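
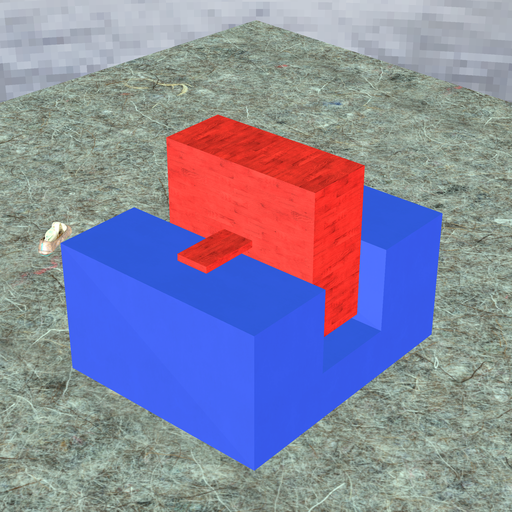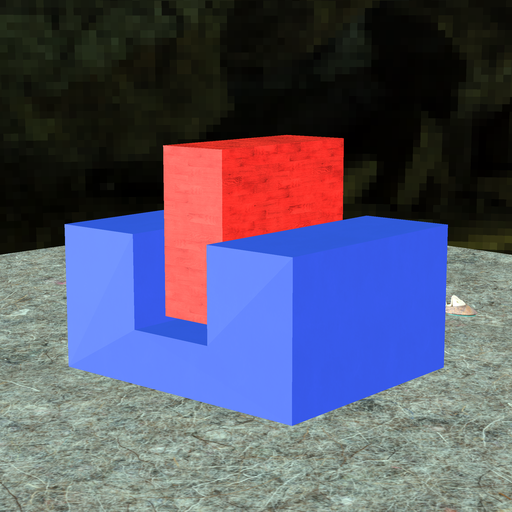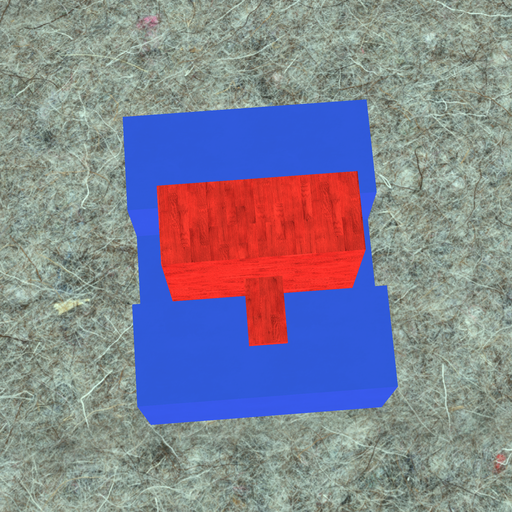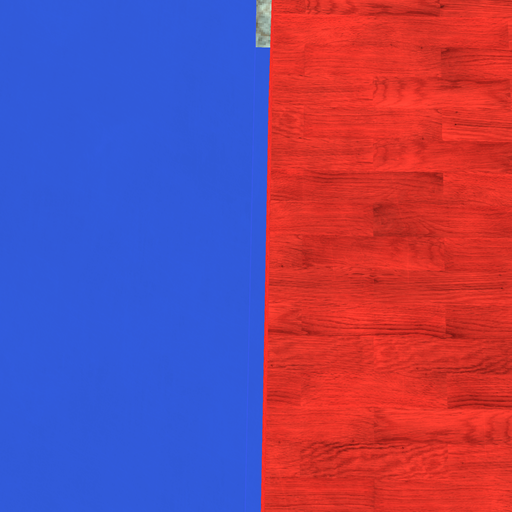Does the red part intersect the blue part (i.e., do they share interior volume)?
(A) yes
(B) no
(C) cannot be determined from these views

(B) no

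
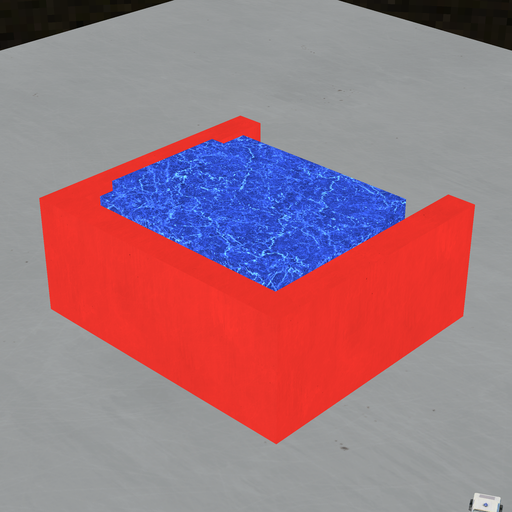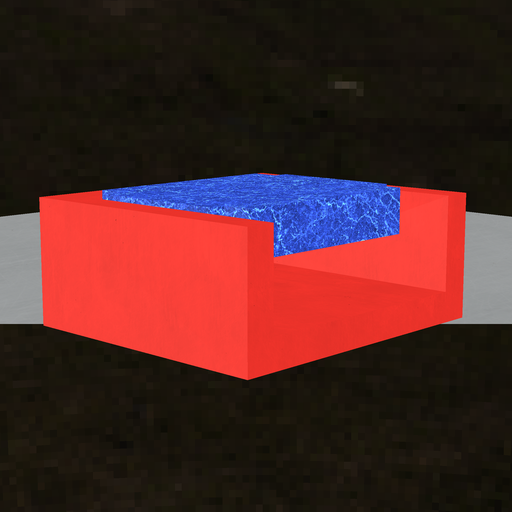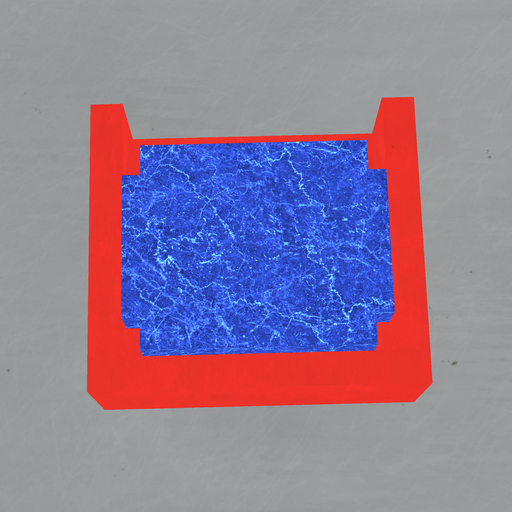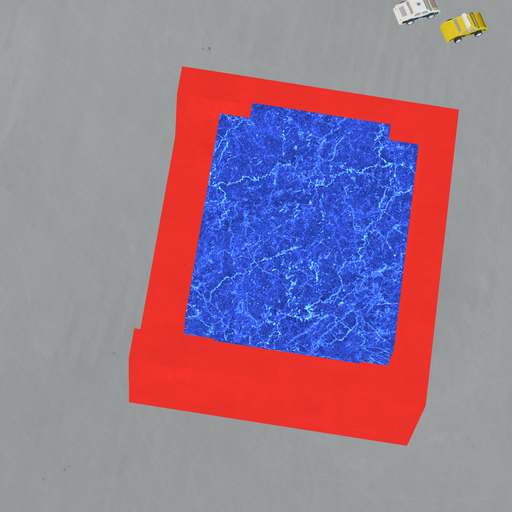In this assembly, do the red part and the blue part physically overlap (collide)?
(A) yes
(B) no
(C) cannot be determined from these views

(B) no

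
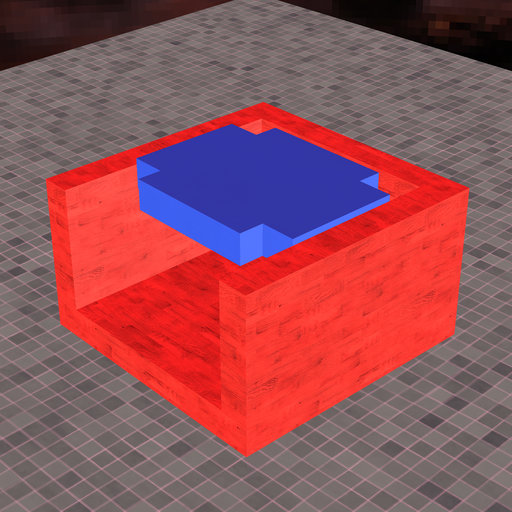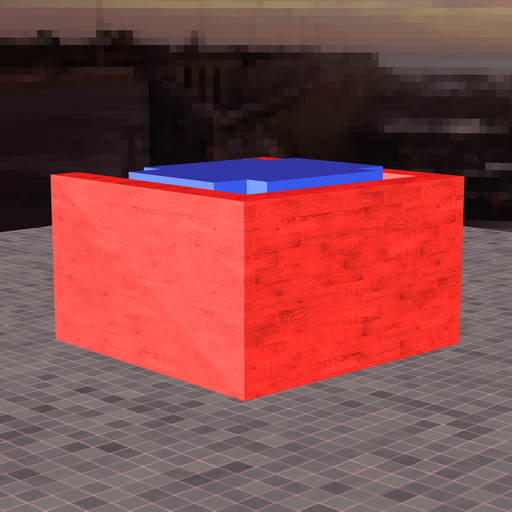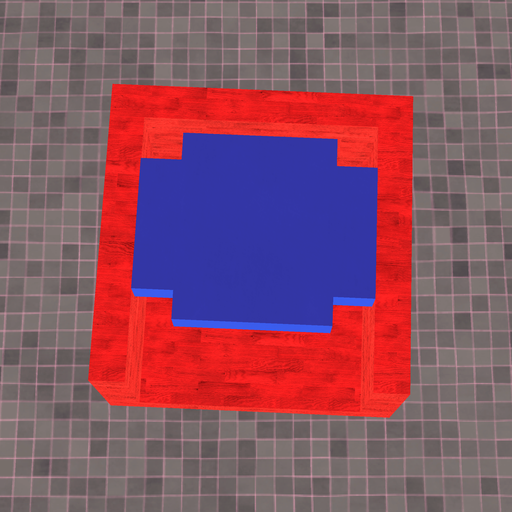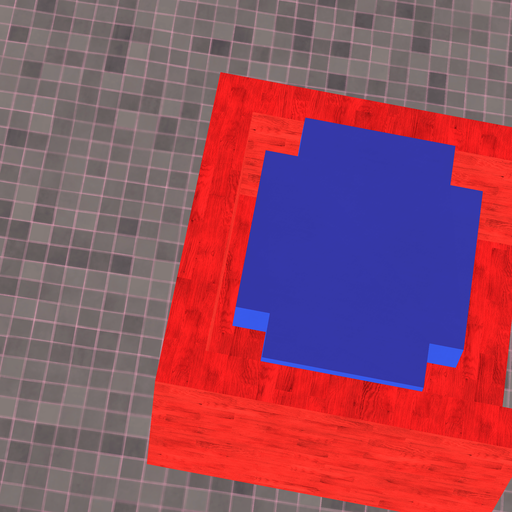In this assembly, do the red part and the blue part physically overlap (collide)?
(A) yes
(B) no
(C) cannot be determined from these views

(B) no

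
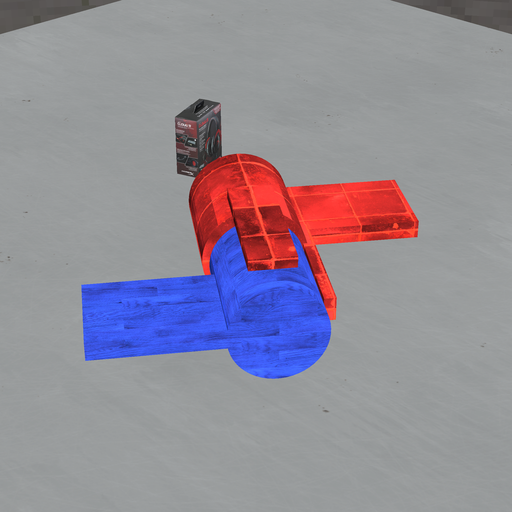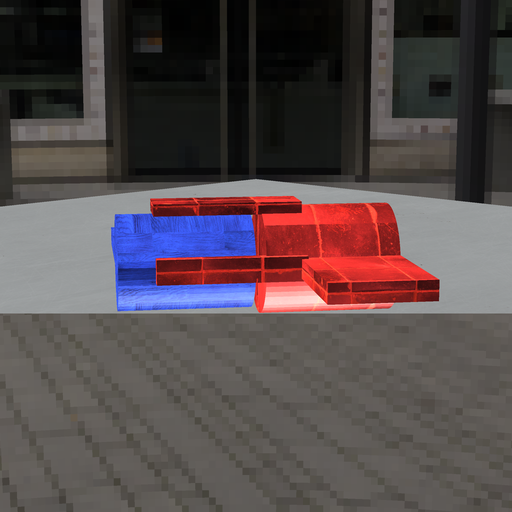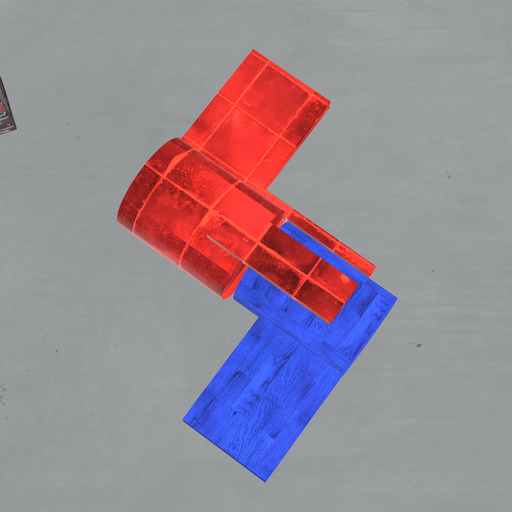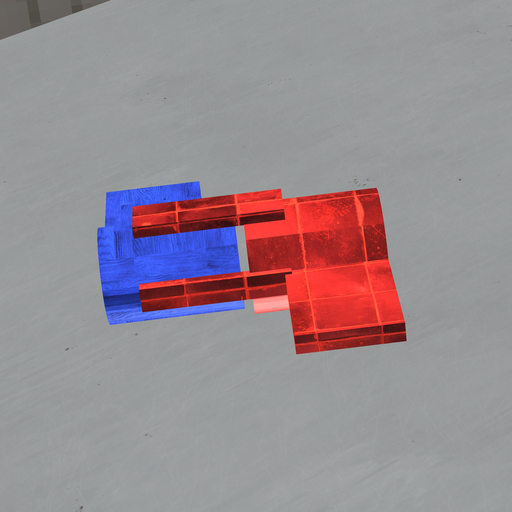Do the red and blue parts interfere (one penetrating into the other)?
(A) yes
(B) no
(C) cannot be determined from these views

(B) no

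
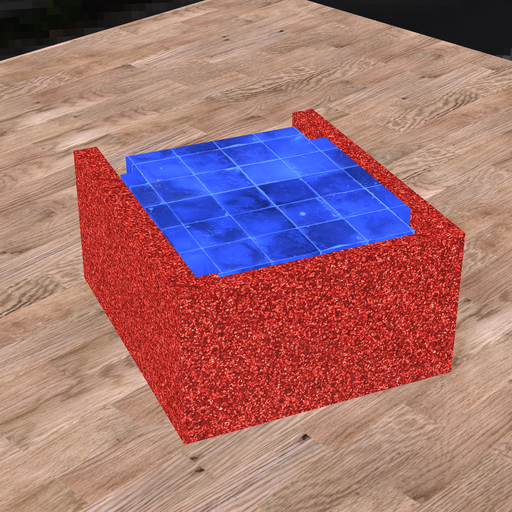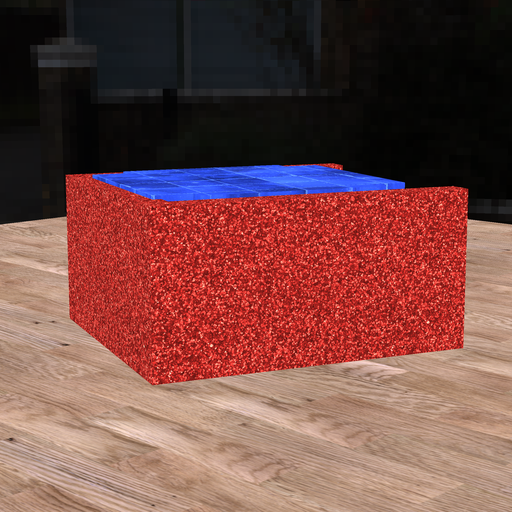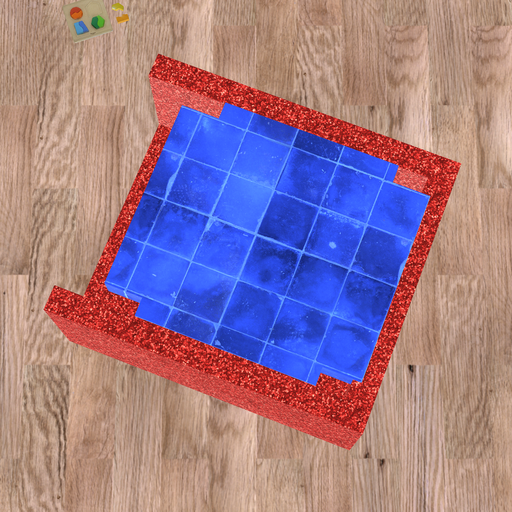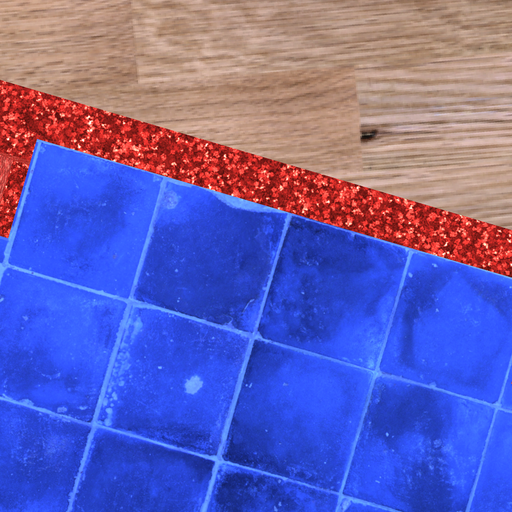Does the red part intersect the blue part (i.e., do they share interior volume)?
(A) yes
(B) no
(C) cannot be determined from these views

(A) yes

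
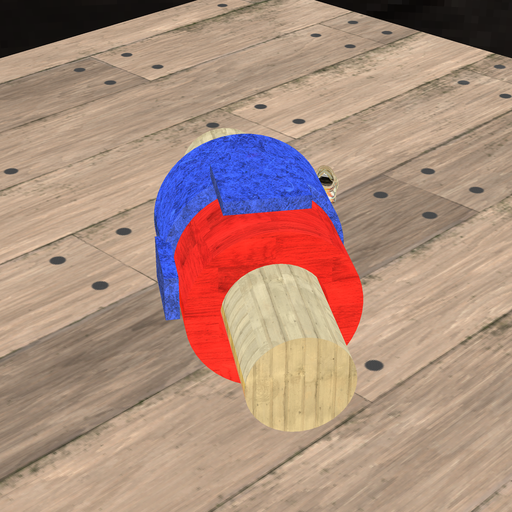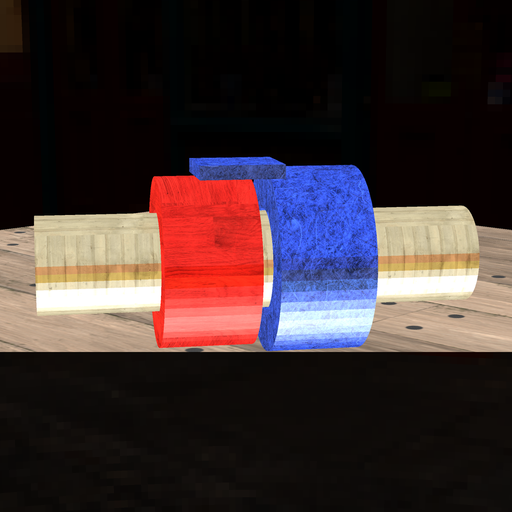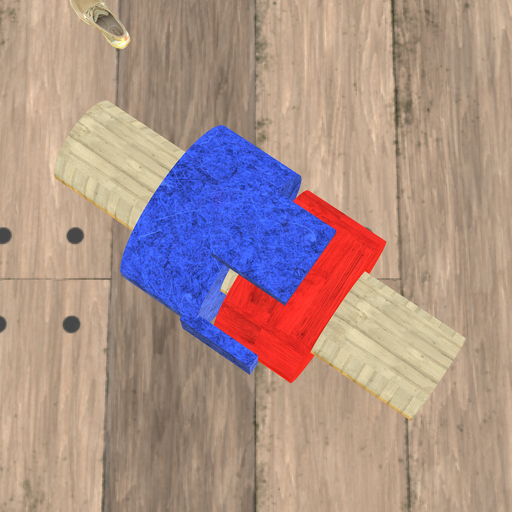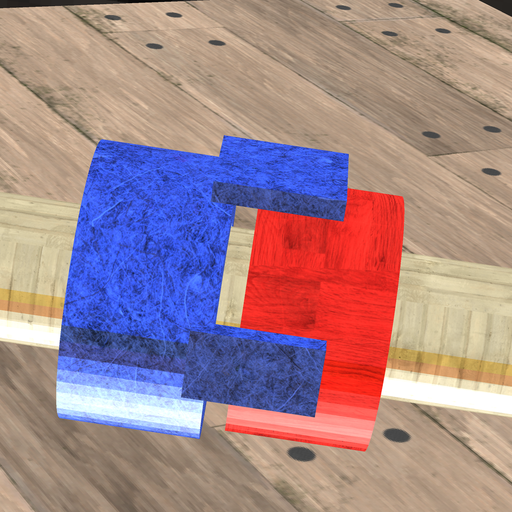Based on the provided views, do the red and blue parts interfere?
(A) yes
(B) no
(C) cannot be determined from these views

(B) no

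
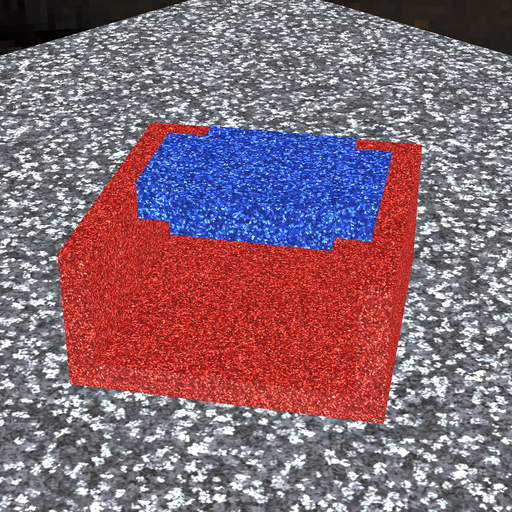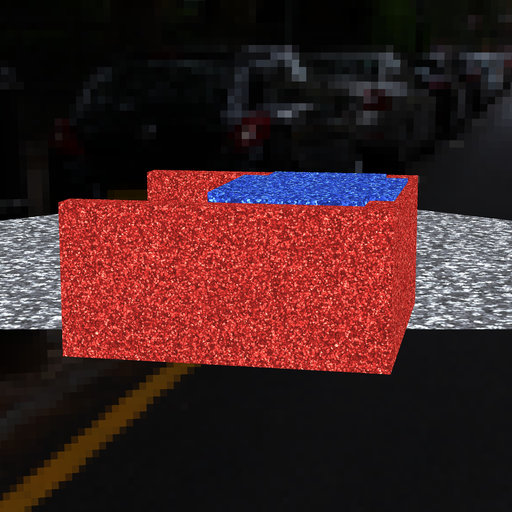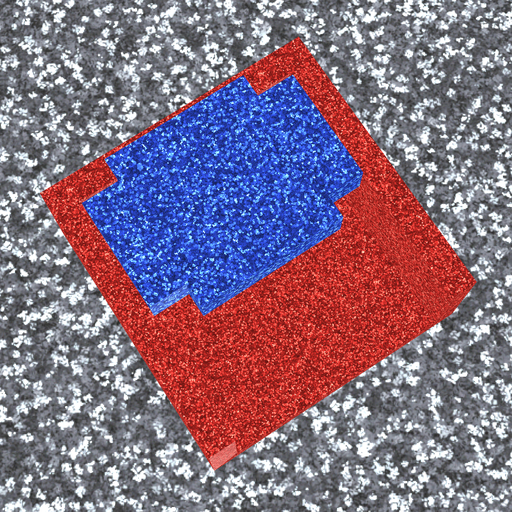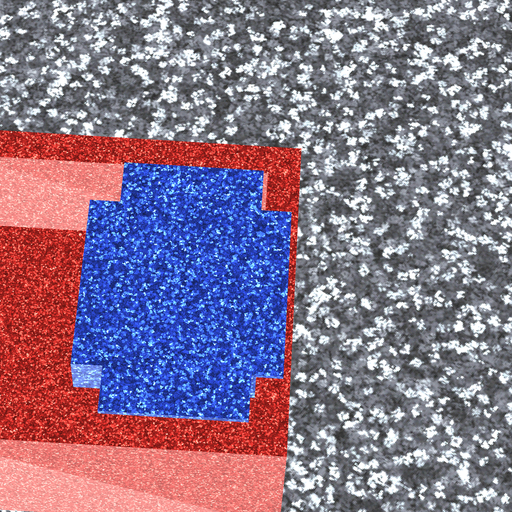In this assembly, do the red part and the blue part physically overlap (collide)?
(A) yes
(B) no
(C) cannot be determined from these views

(A) yes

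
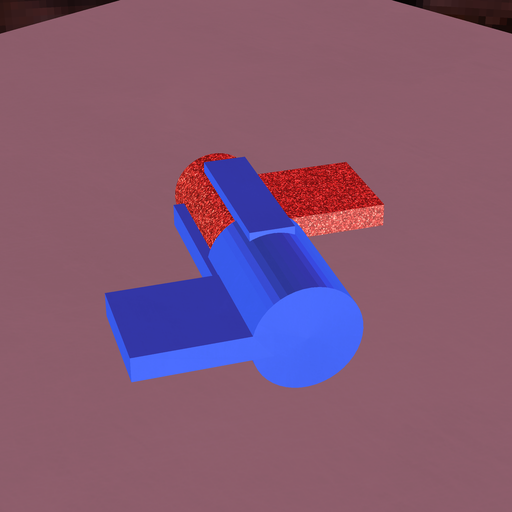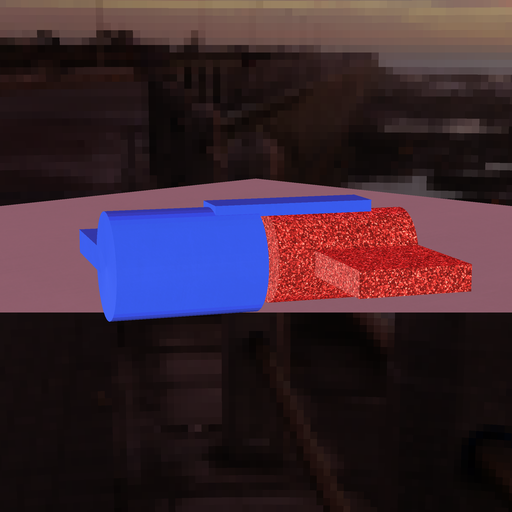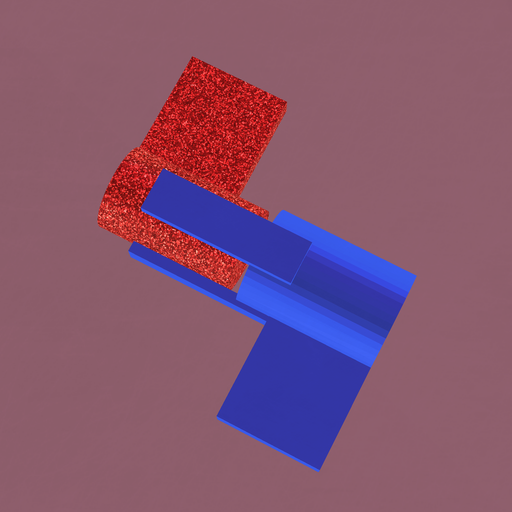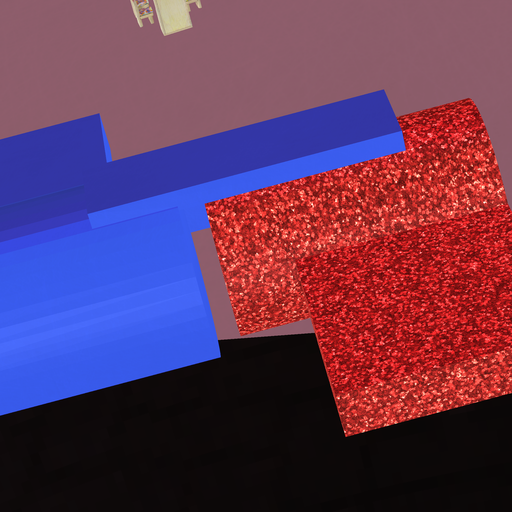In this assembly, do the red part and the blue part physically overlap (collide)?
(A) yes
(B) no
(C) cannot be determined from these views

(B) no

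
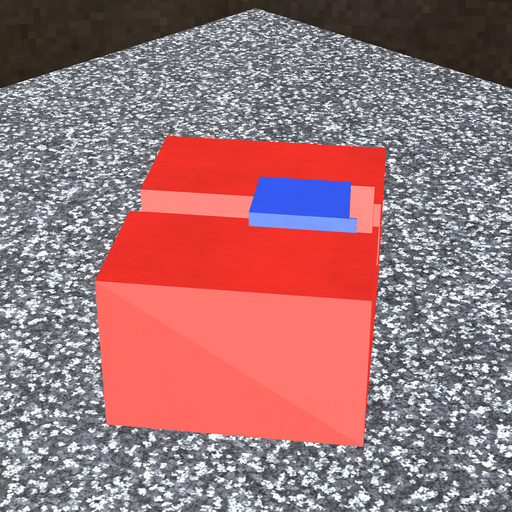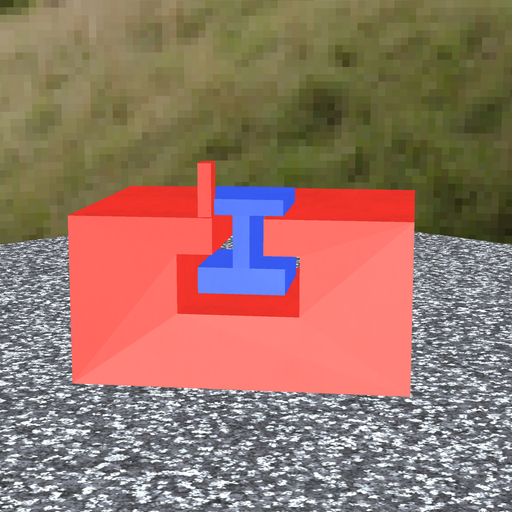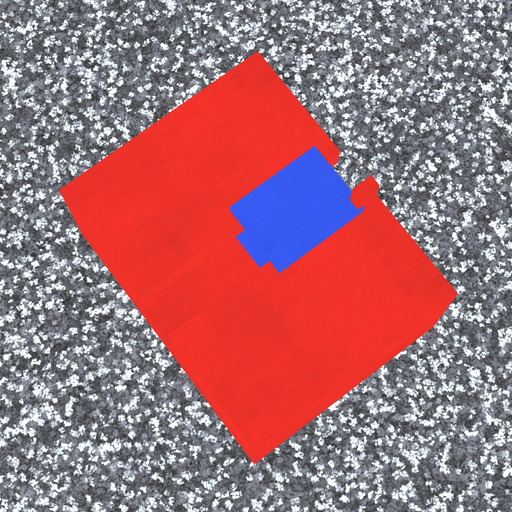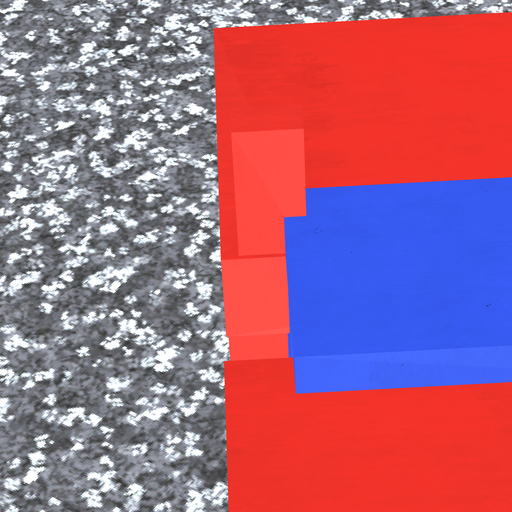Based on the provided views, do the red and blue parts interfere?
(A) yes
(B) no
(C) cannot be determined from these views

(A) yes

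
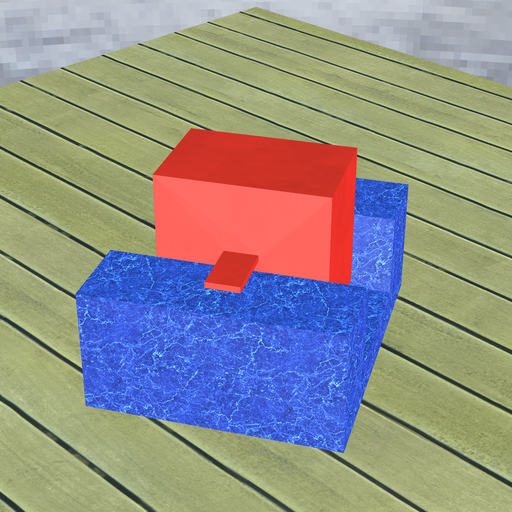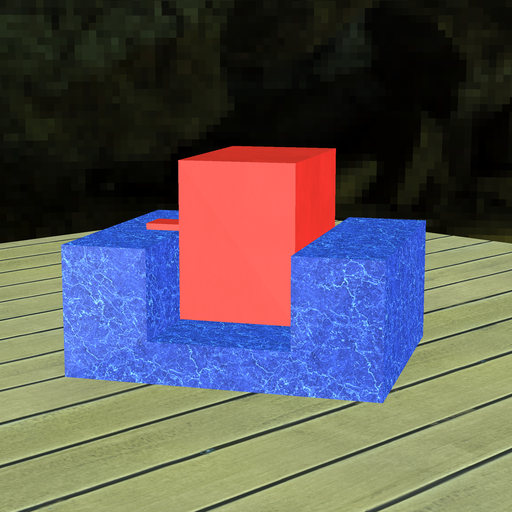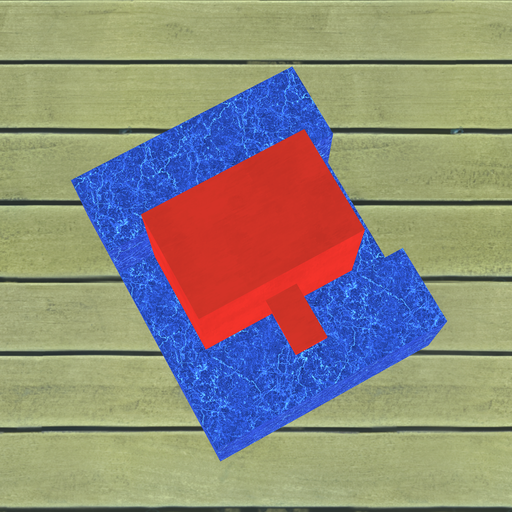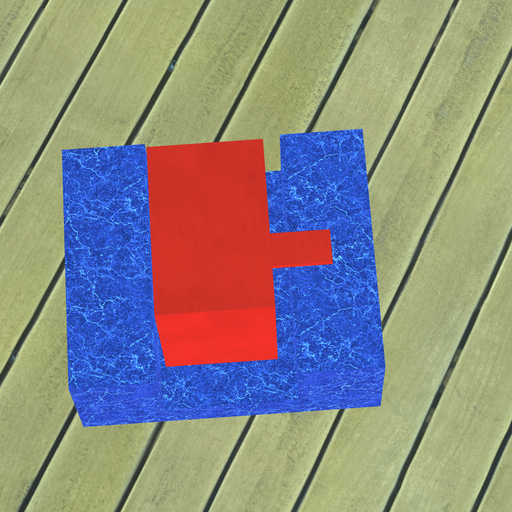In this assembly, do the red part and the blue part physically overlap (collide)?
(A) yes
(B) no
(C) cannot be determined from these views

(B) no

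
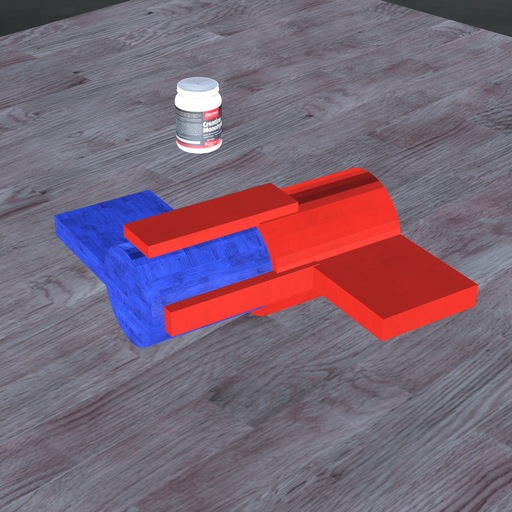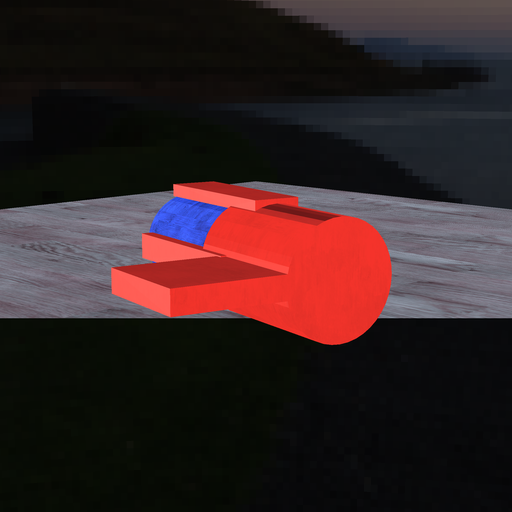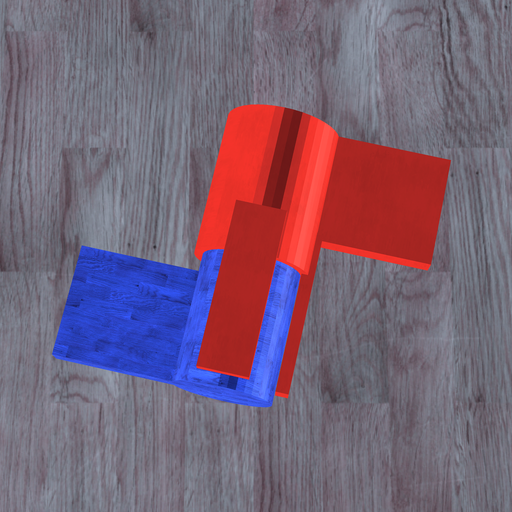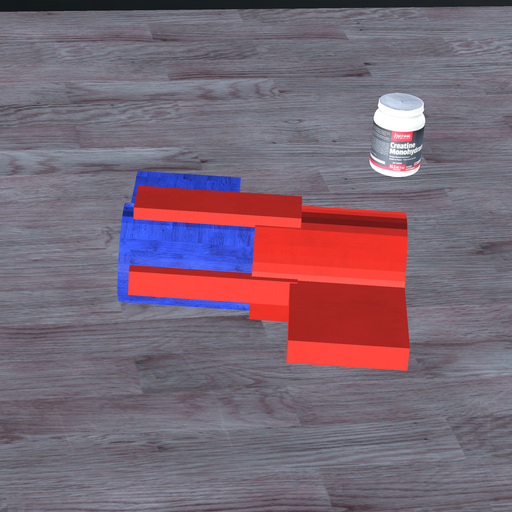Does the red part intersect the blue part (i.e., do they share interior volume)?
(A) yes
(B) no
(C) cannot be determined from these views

(A) yes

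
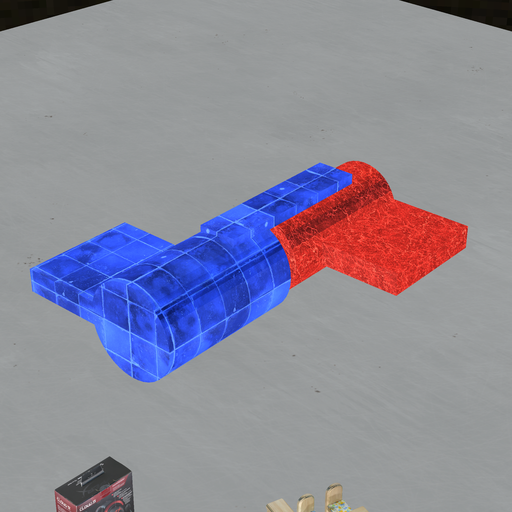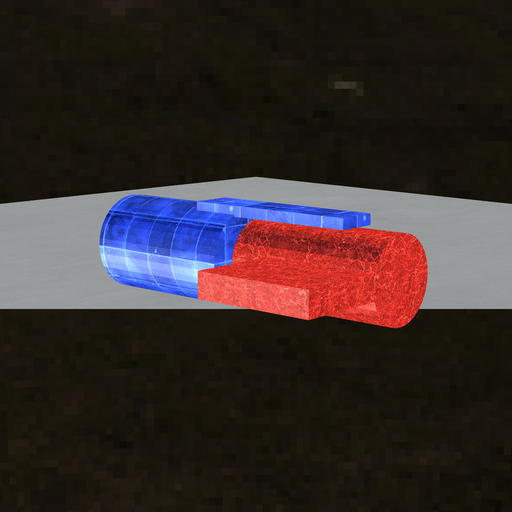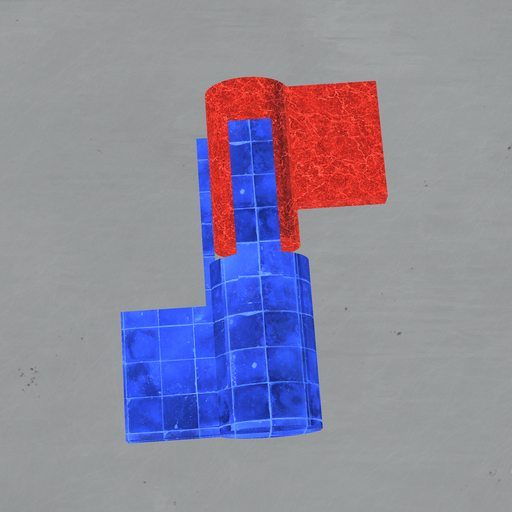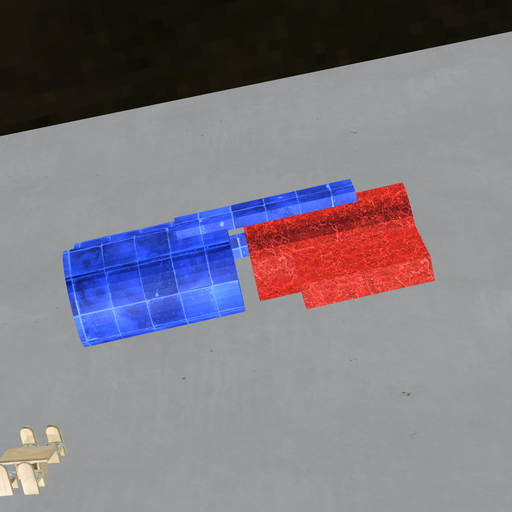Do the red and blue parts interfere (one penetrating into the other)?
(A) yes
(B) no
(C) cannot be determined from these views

(B) no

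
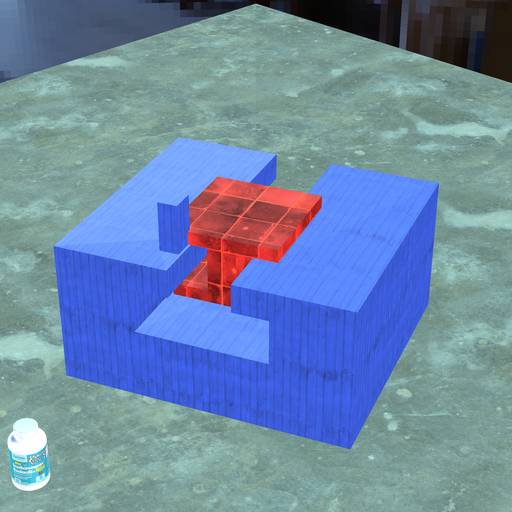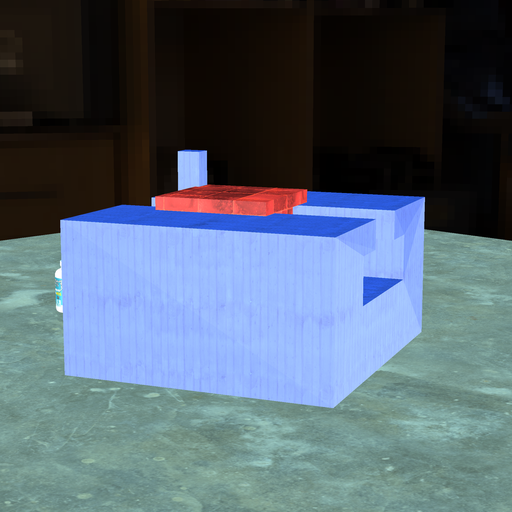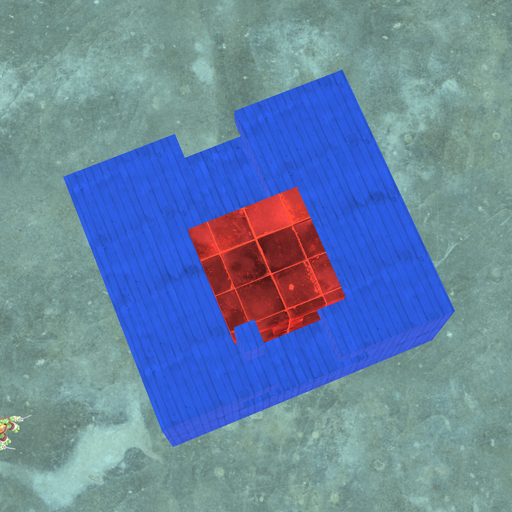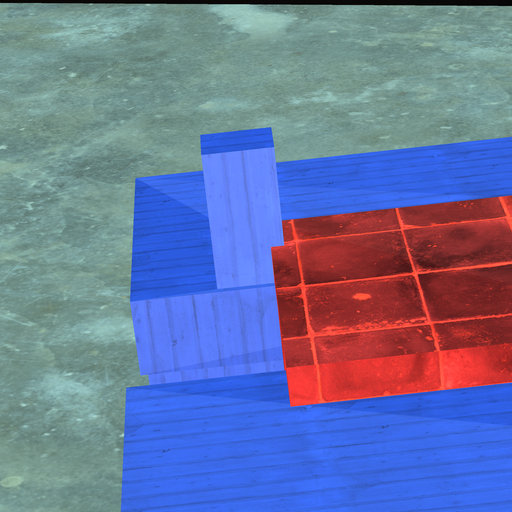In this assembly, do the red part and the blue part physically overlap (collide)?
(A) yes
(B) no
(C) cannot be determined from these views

(A) yes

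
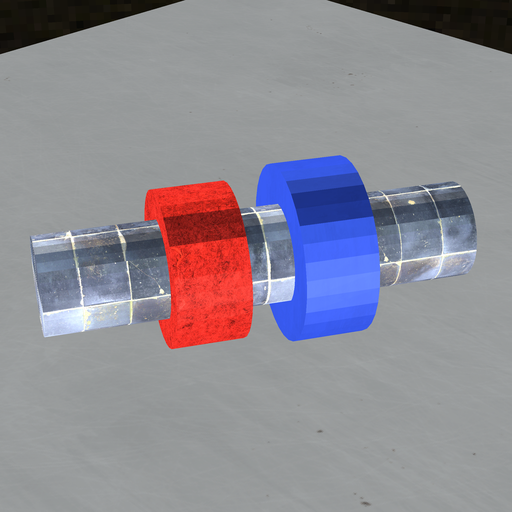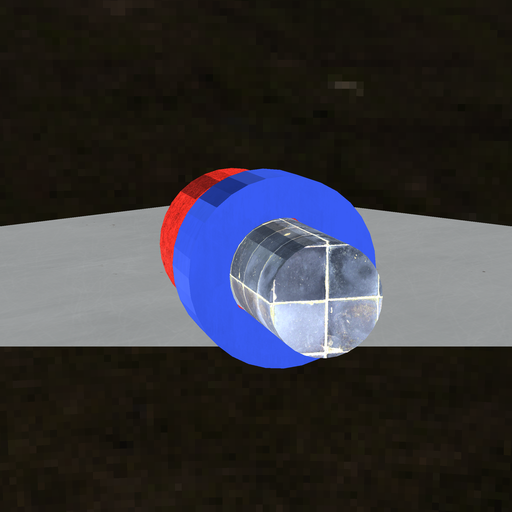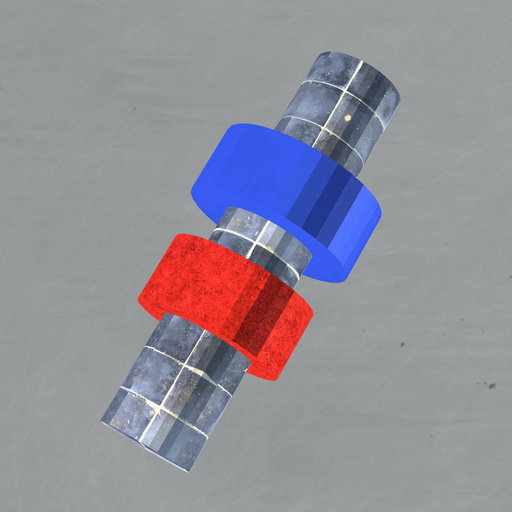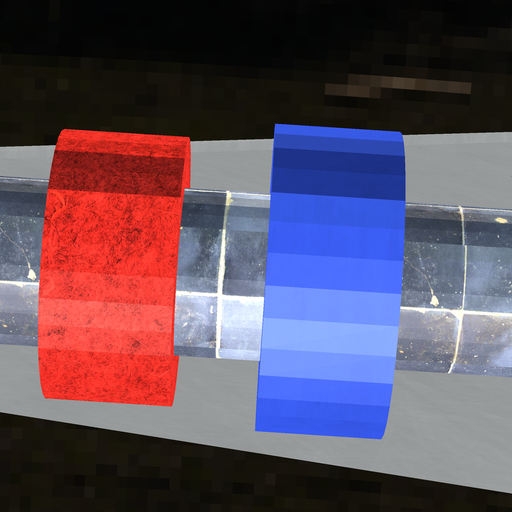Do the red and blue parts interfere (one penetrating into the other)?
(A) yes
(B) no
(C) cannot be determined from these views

(B) no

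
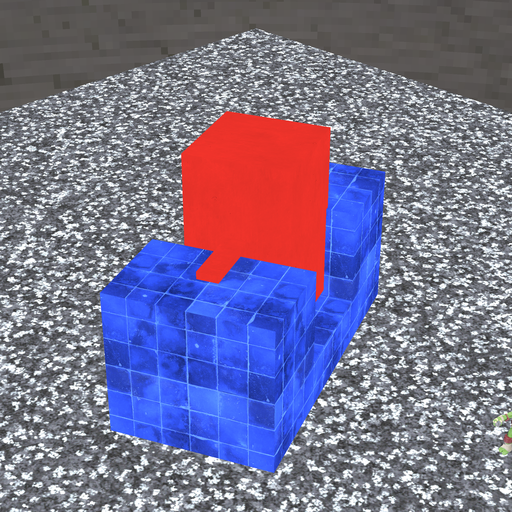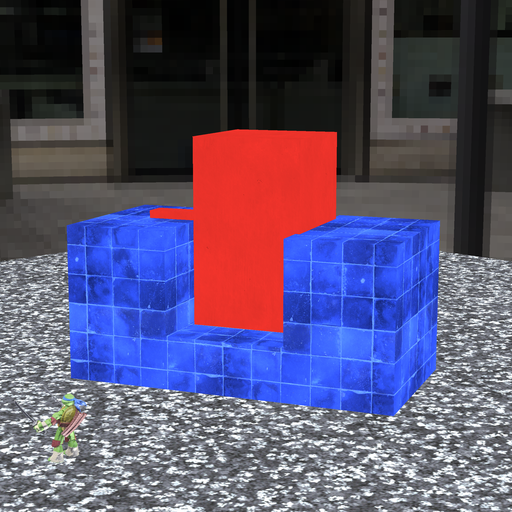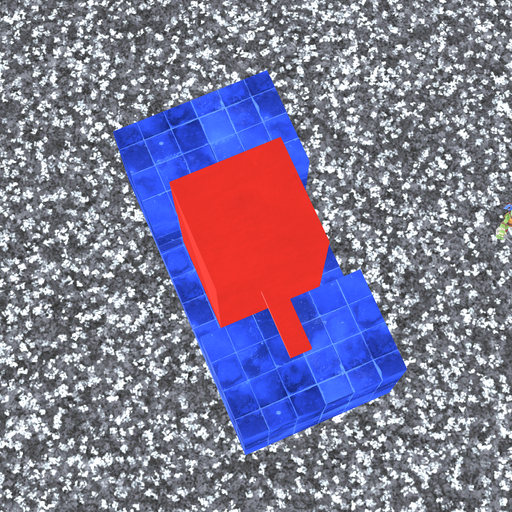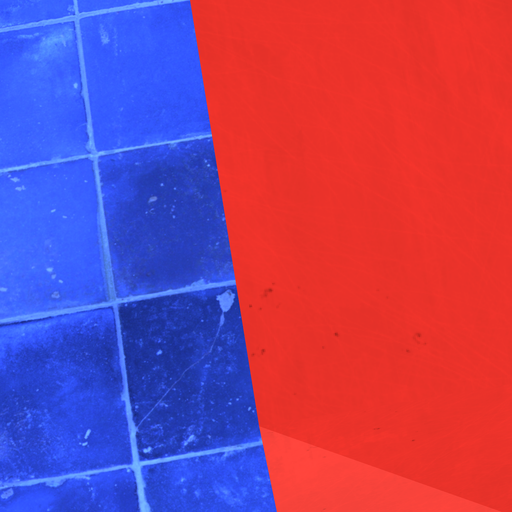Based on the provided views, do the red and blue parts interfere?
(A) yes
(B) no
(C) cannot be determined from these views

(A) yes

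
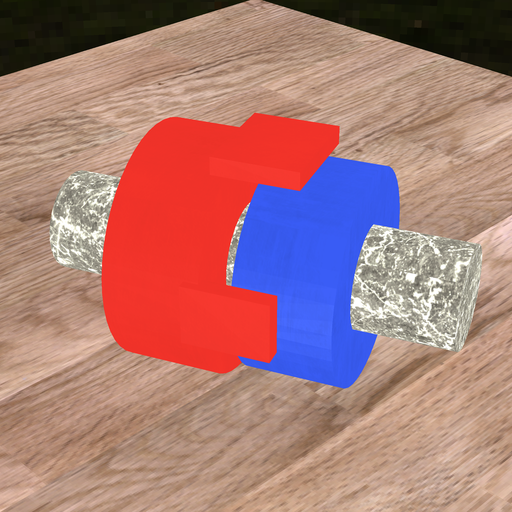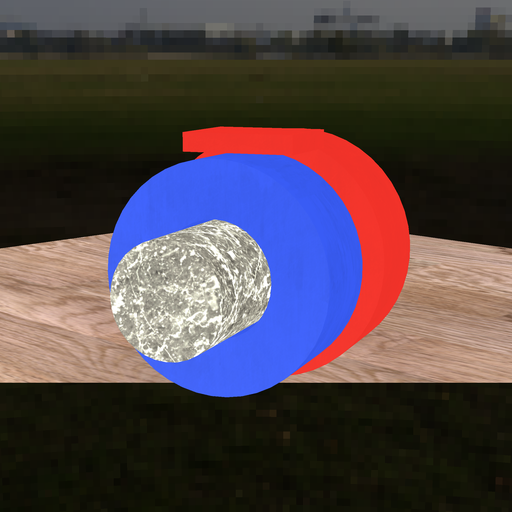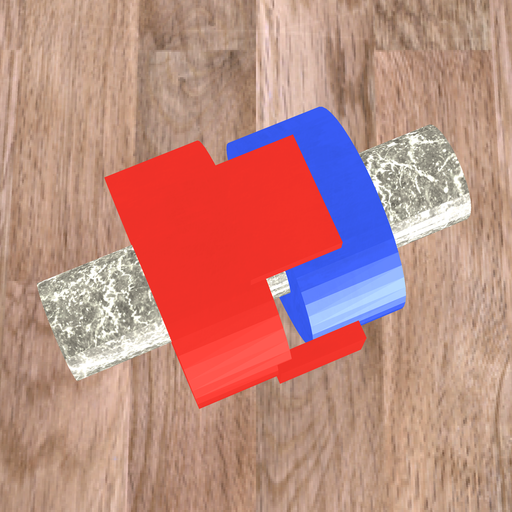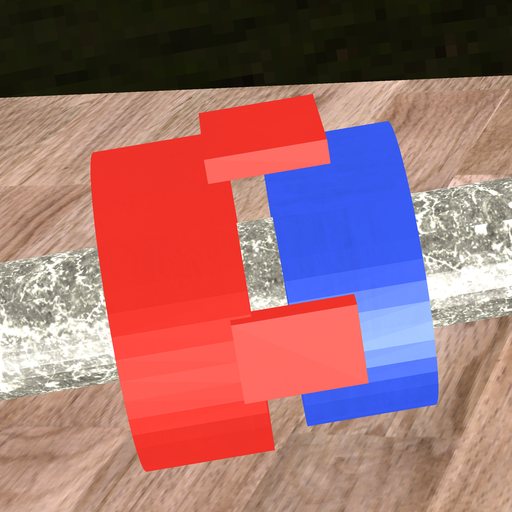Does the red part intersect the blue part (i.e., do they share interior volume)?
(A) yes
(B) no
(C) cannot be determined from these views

(B) no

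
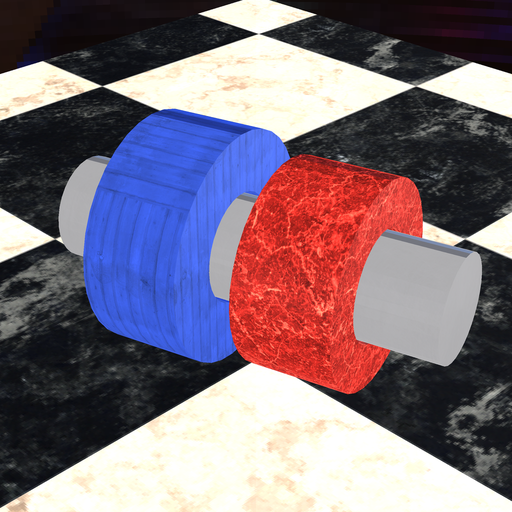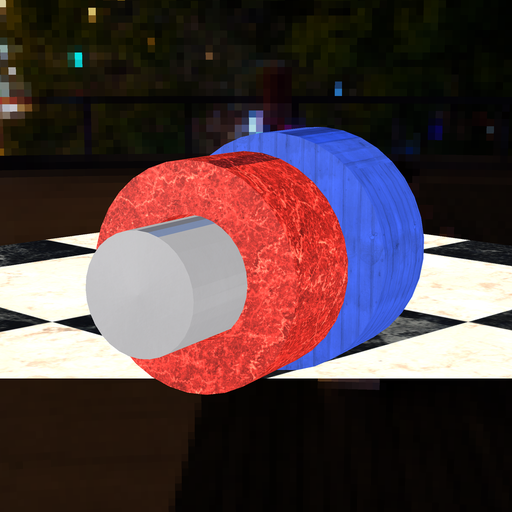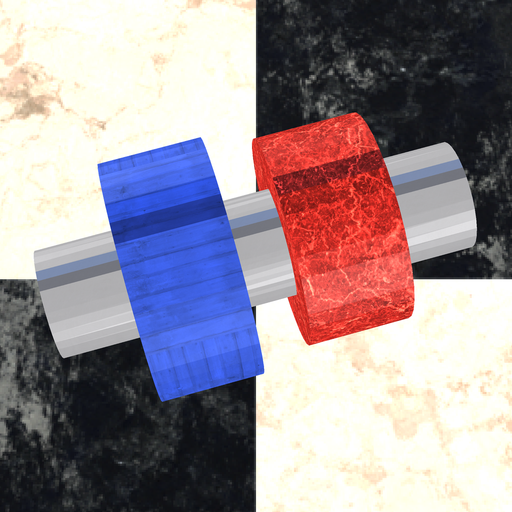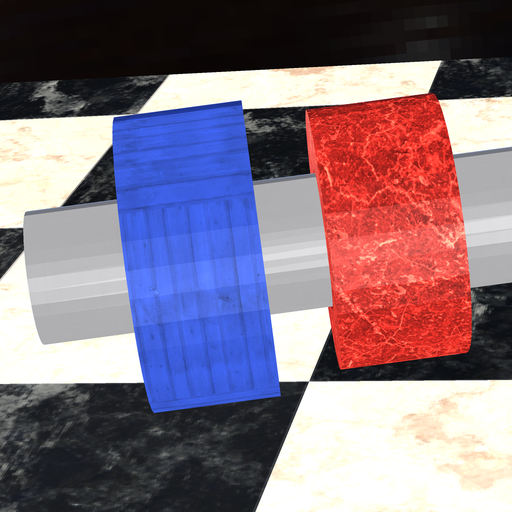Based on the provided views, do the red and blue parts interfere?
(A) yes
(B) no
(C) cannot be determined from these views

(B) no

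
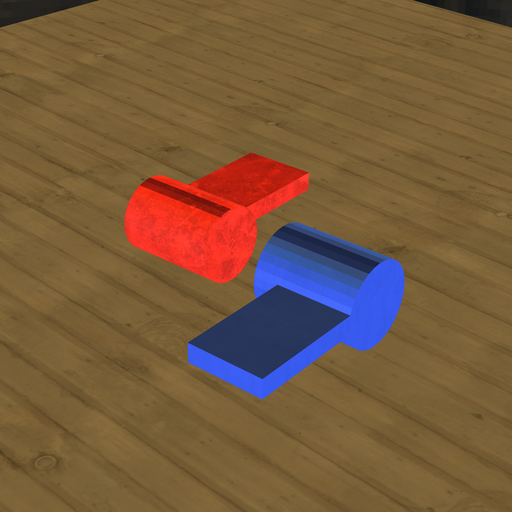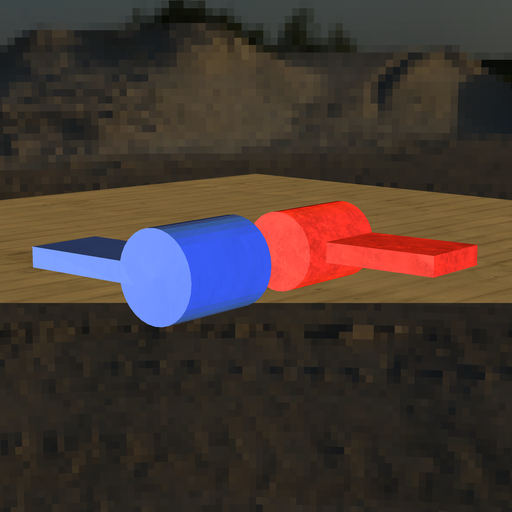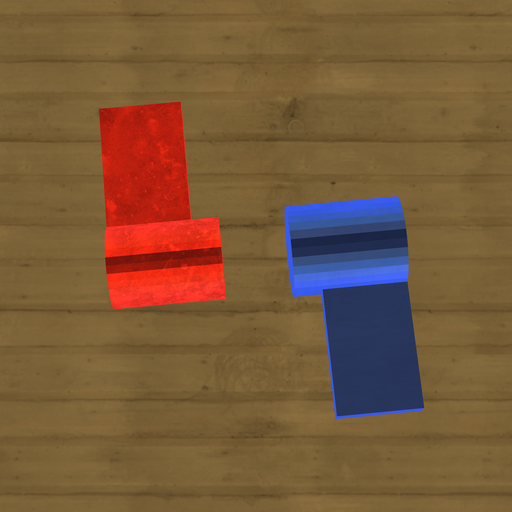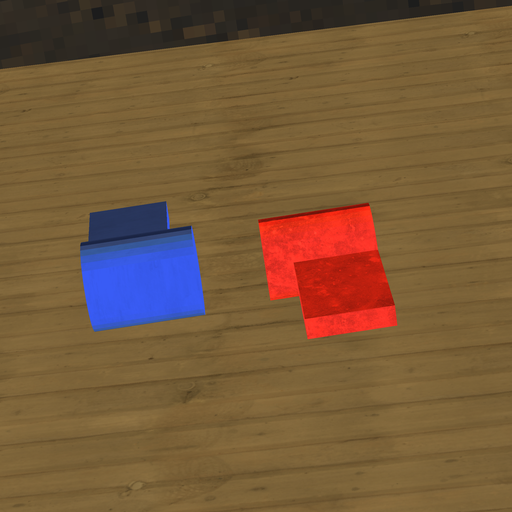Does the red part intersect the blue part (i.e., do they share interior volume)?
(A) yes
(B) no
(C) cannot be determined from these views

(B) no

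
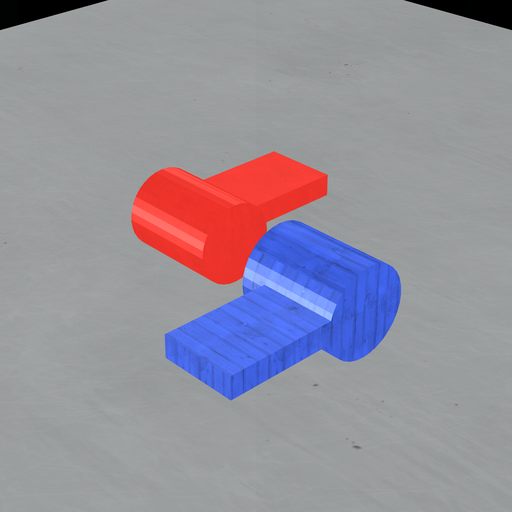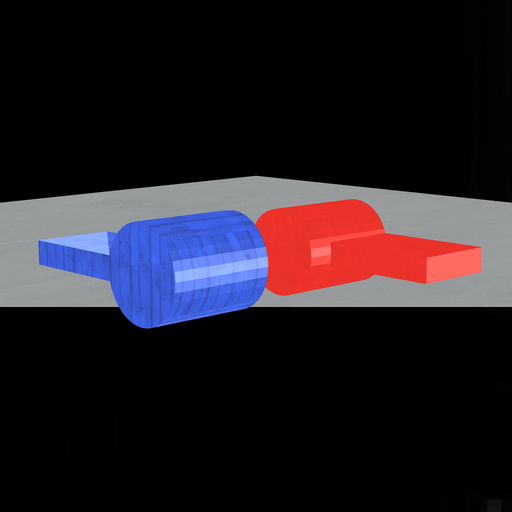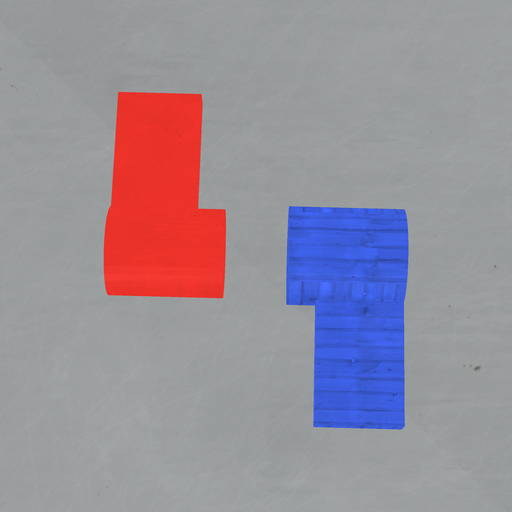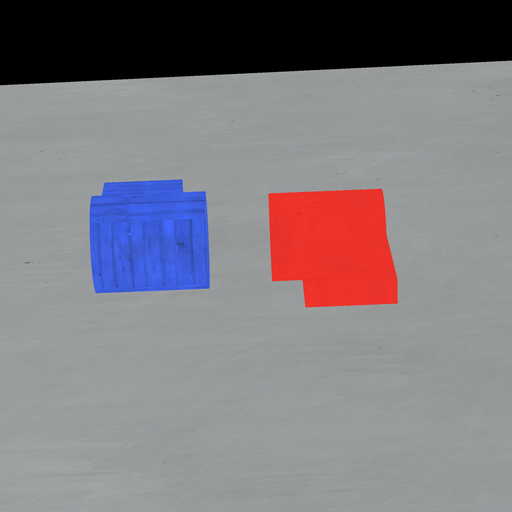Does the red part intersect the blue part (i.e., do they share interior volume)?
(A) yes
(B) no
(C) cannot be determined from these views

(B) no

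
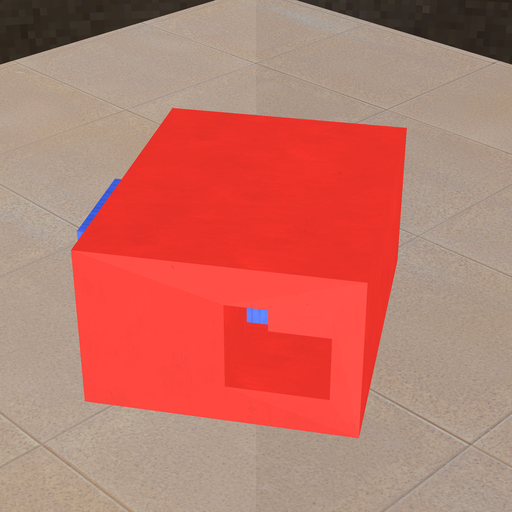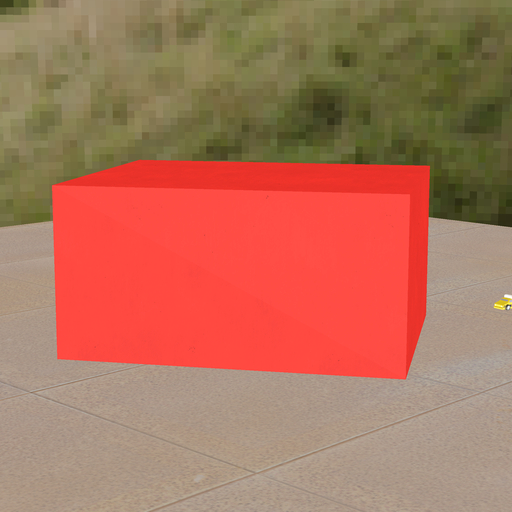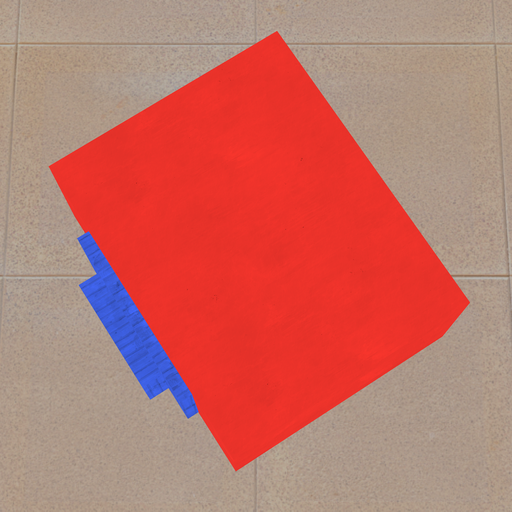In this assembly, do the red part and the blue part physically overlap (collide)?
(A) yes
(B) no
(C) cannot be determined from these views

(C) cannot be determined from these views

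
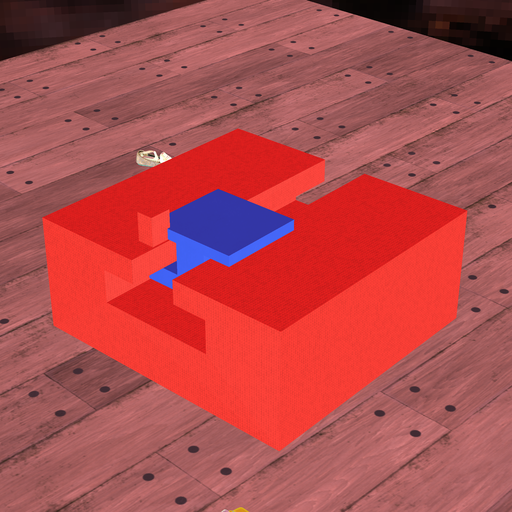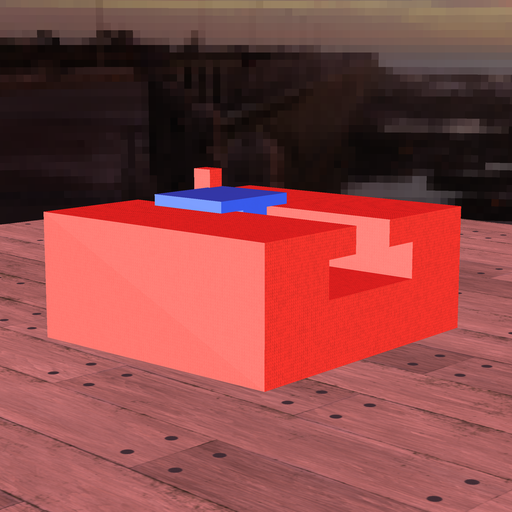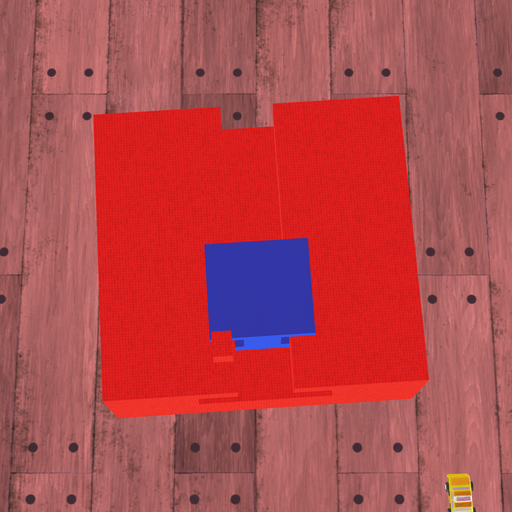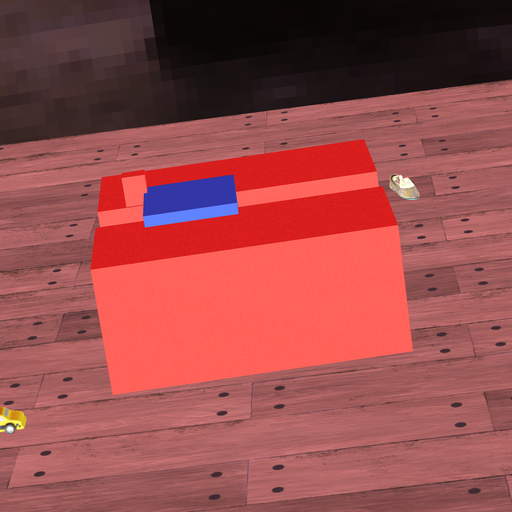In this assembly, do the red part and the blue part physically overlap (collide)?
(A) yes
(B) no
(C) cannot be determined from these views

(A) yes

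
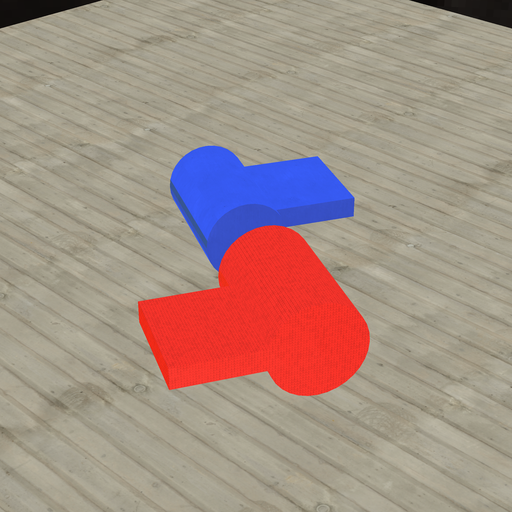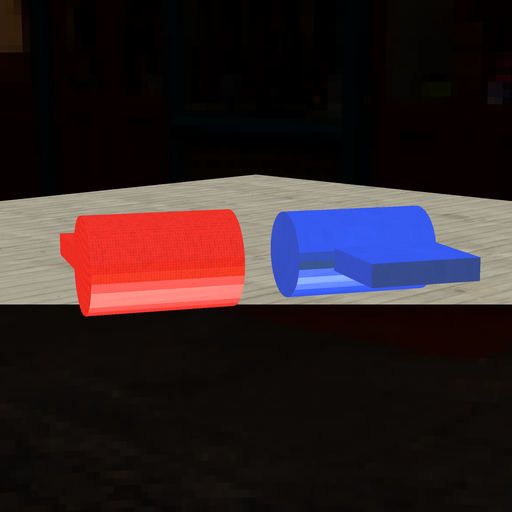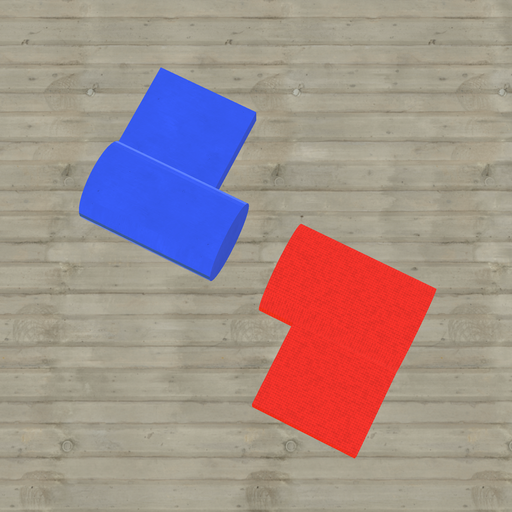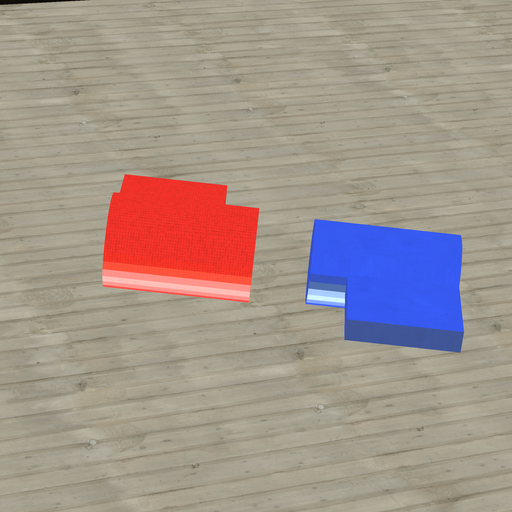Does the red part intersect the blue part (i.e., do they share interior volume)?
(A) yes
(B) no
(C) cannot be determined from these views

(B) no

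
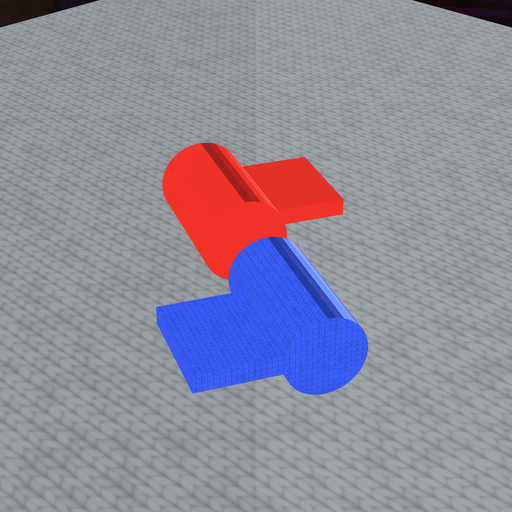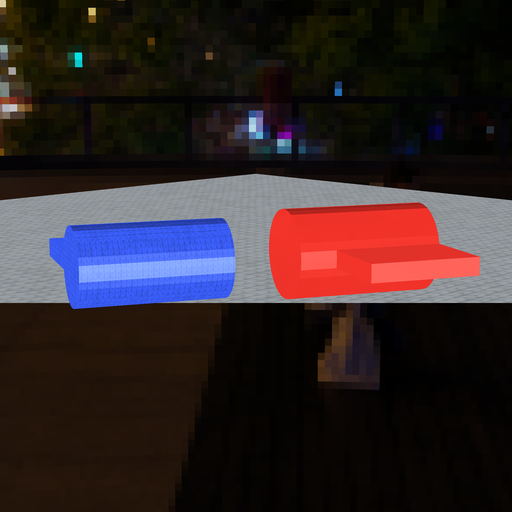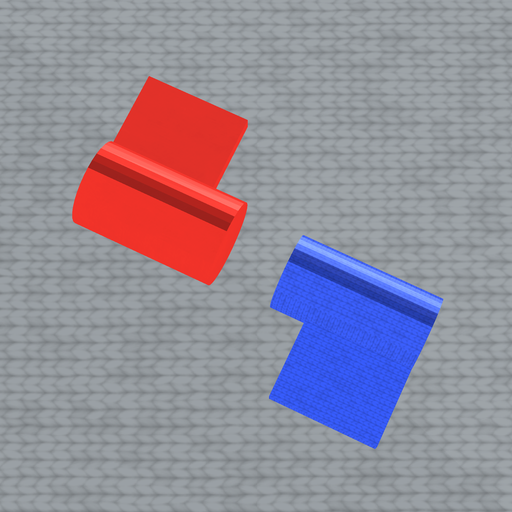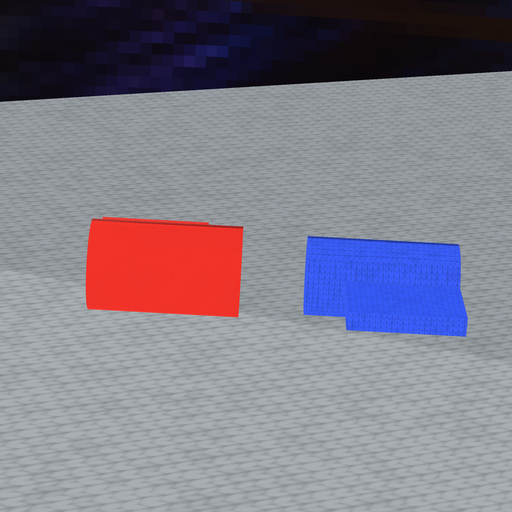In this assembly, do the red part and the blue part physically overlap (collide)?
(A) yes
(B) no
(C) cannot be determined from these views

(B) no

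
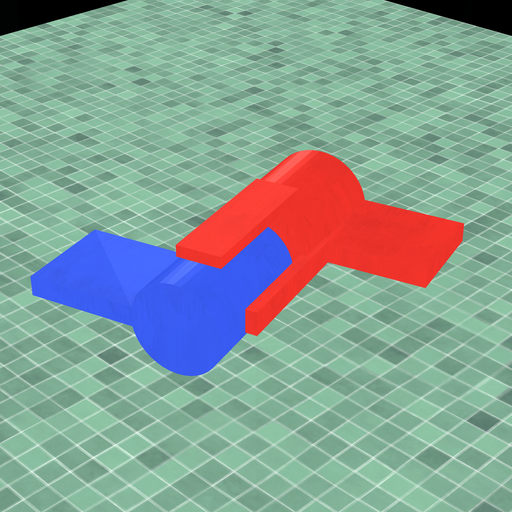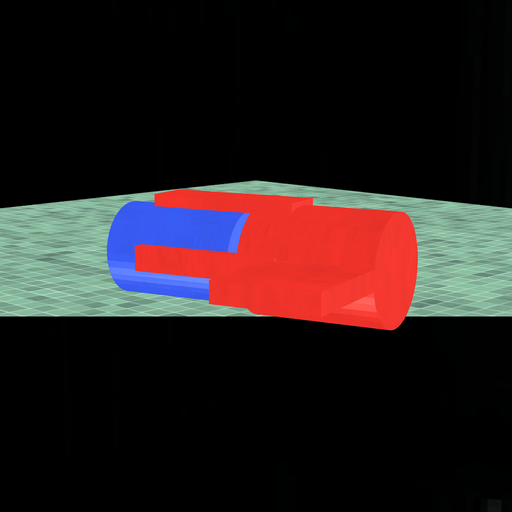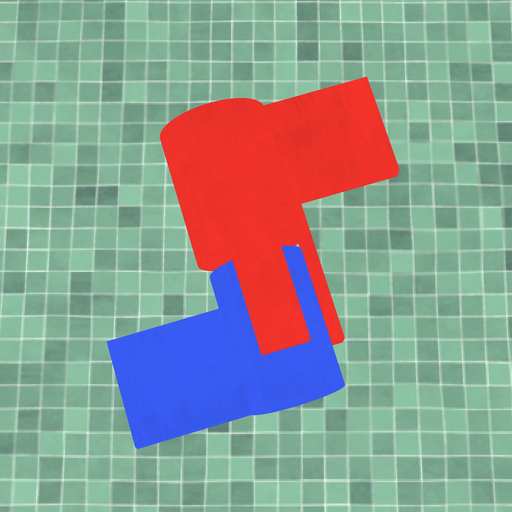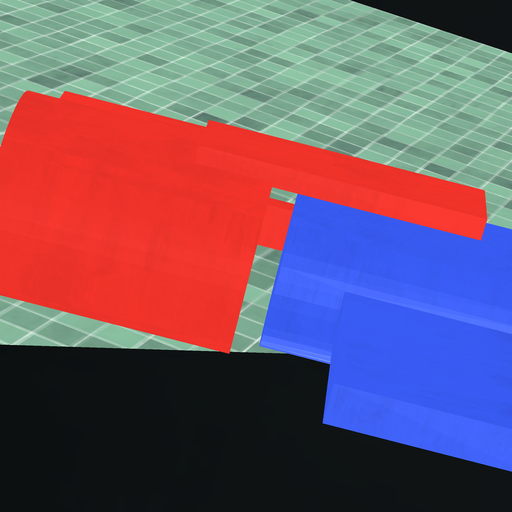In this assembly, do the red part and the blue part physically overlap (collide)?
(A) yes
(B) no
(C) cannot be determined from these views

(B) no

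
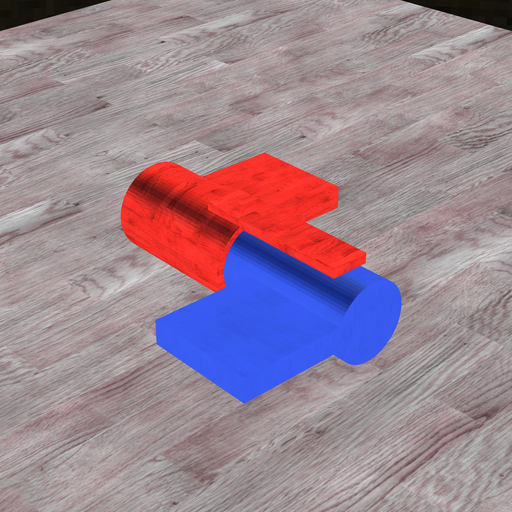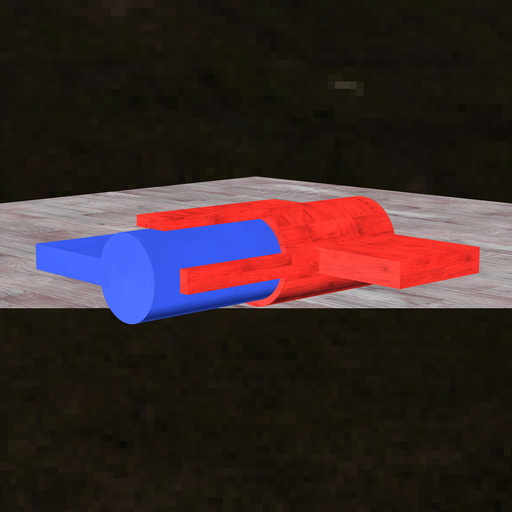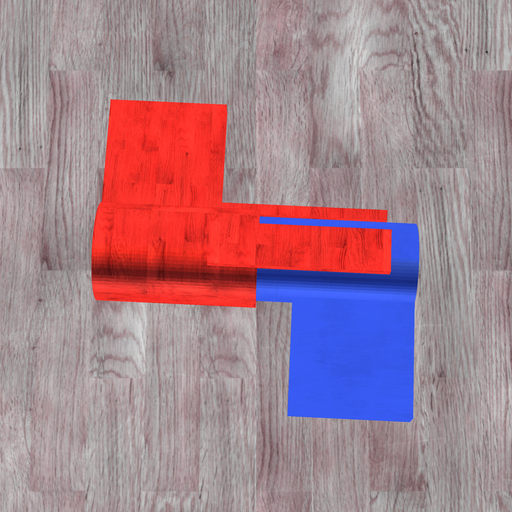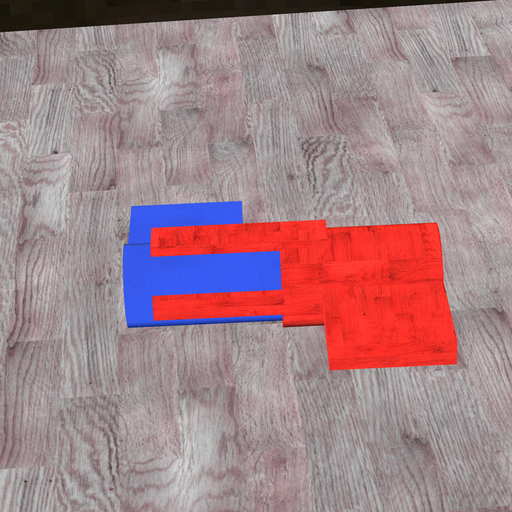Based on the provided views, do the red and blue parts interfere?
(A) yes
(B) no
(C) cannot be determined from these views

(A) yes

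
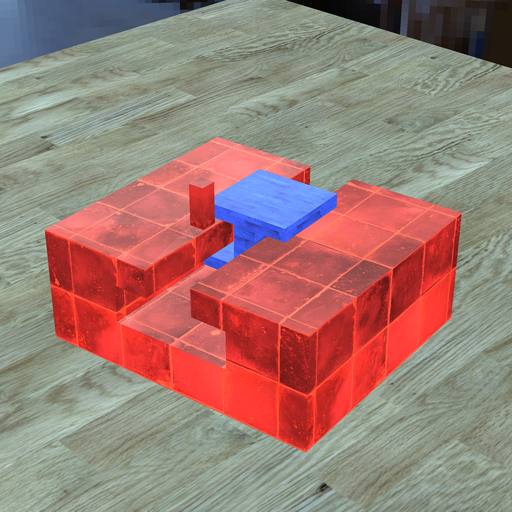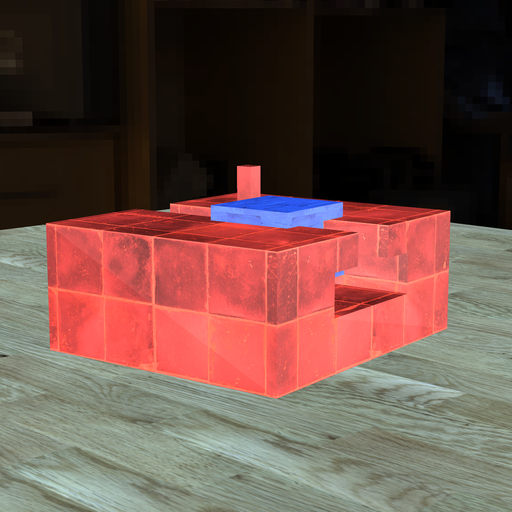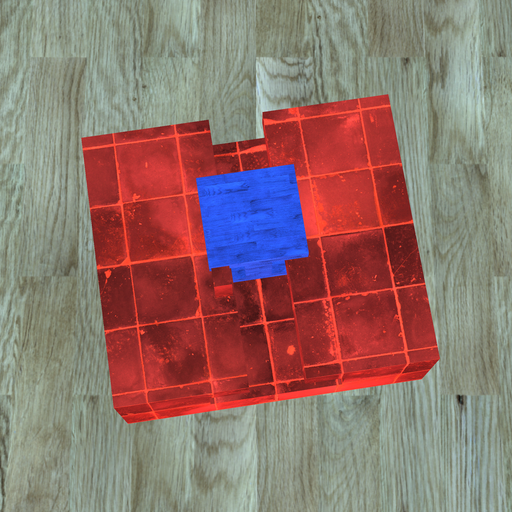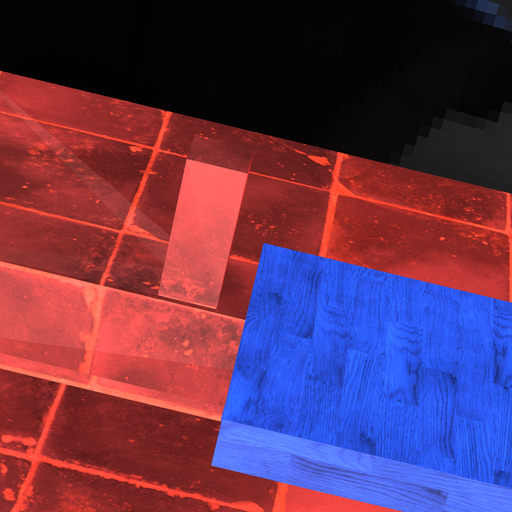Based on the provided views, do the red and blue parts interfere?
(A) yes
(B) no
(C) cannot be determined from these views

(B) no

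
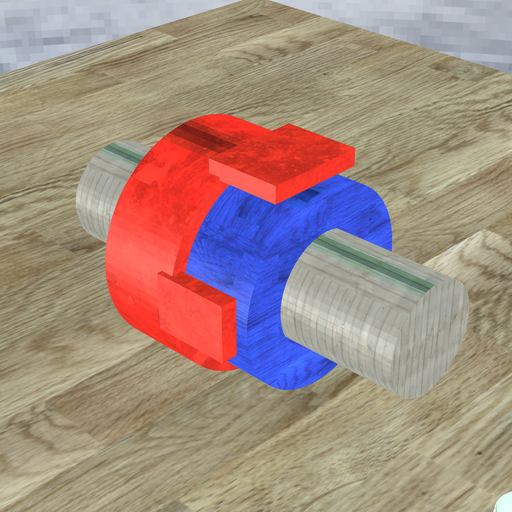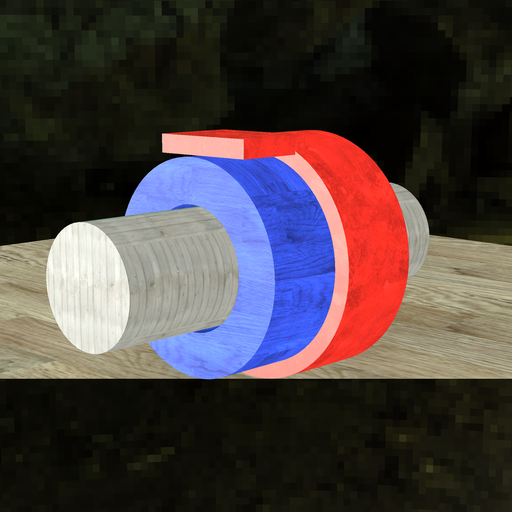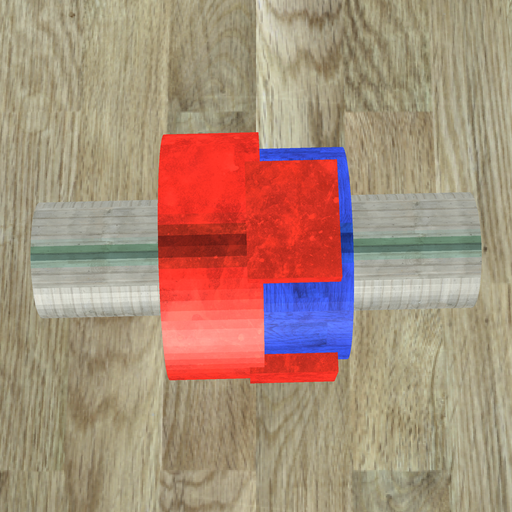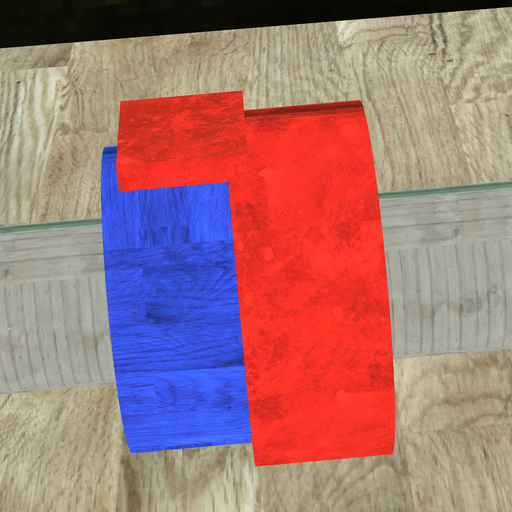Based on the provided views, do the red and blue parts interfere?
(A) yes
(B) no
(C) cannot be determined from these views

(A) yes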